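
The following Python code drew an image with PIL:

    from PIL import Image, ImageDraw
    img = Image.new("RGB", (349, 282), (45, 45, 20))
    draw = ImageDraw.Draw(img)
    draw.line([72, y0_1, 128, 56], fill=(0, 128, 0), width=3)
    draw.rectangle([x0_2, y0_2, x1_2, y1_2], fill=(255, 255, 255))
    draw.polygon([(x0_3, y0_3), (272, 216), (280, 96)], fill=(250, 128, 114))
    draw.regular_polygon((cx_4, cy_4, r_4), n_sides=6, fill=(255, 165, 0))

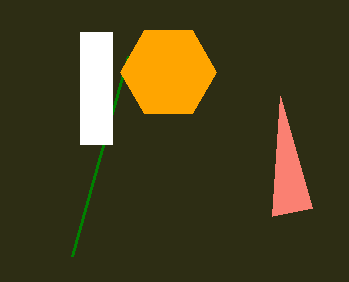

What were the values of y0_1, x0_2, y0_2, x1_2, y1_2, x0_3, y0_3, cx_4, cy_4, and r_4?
y0_1 = 256; x0_2 = 80; y0_2 = 32; x1_2 = 112; y1_2 = 144; x0_3 = 312; y0_3 = 208; cx_4 = 168; cy_4 = 72; r_4 = 48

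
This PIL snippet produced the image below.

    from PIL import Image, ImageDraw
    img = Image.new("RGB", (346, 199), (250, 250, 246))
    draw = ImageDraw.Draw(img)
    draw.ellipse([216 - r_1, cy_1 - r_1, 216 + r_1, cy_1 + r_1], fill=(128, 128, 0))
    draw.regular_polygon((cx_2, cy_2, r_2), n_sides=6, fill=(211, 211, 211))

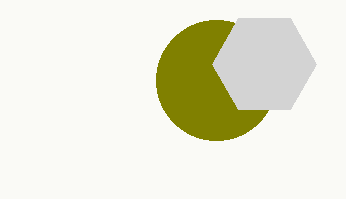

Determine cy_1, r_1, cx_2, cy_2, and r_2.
cy_1 = 80, r_1 = 60, cx_2 = 264, cy_2 = 64, r_2 = 52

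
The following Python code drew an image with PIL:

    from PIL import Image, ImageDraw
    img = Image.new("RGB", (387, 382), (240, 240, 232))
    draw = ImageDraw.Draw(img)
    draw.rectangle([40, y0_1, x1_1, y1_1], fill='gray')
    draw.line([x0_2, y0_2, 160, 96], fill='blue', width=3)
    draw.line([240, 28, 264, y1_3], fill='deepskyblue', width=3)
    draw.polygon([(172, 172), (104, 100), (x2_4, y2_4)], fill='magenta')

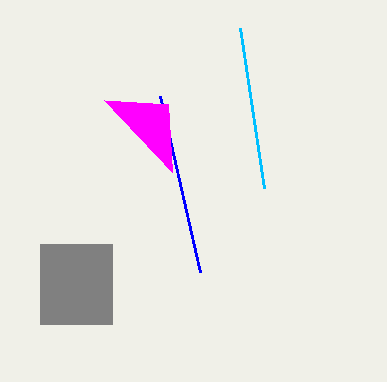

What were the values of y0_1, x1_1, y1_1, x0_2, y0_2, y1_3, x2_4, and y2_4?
y0_1 = 244
x1_1 = 112
y1_1 = 324
x0_2 = 200
y0_2 = 272
y1_3 = 188
x2_4 = 168
y2_4 = 104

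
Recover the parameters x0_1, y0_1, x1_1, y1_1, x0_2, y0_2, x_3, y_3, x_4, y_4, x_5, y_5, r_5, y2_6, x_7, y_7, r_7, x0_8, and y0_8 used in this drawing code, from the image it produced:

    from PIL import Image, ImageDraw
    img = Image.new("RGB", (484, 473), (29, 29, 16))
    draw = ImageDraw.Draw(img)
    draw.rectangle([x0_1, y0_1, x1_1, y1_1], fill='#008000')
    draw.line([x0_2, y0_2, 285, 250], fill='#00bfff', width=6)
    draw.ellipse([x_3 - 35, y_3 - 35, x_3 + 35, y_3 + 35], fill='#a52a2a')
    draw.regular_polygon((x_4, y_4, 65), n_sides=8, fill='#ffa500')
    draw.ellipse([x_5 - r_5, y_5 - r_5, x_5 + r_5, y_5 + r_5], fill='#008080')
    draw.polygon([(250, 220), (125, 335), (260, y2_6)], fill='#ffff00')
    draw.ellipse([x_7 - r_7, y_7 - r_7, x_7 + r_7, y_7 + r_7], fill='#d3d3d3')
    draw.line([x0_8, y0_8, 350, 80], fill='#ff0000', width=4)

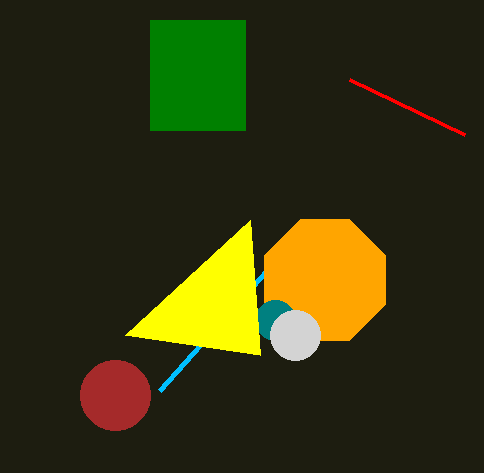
x0_1 = 150; y0_1 = 20; x1_1 = 245; y1_1 = 130; x0_2 = 160; y0_2 = 390; x_3 = 115; y_3 = 395; x_4 = 325; y_4 = 280; x_5 = 275; y_5 = 320; r_5 = 20; y2_6 = 355; x_7 = 295; y_7 = 335; r_7 = 25; x0_8 = 465; y0_8 = 135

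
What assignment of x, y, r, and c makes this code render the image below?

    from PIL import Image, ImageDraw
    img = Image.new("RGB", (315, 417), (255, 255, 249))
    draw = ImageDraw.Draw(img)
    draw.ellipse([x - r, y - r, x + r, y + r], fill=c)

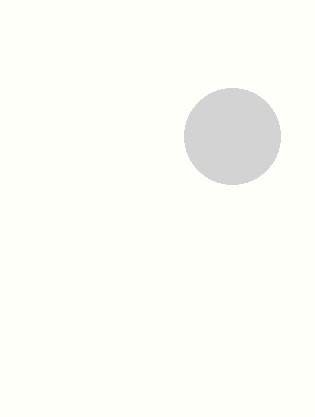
x = 232, y = 136, r = 48, c = 'lightgray'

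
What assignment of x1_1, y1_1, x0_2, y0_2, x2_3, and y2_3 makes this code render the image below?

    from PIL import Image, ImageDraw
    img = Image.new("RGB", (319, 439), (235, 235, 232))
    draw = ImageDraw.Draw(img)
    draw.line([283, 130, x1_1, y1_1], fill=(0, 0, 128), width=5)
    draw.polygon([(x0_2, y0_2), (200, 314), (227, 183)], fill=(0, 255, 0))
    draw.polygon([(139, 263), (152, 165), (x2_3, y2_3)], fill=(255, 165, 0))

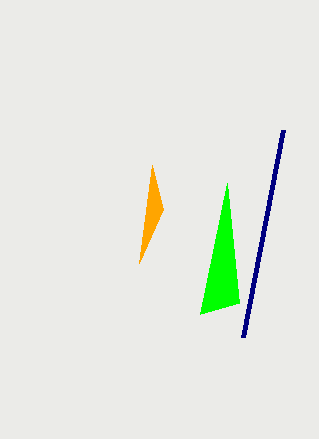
x1_1 = 243
y1_1 = 337
x0_2 = 239
y0_2 = 303
x2_3 = 163
y2_3 = 209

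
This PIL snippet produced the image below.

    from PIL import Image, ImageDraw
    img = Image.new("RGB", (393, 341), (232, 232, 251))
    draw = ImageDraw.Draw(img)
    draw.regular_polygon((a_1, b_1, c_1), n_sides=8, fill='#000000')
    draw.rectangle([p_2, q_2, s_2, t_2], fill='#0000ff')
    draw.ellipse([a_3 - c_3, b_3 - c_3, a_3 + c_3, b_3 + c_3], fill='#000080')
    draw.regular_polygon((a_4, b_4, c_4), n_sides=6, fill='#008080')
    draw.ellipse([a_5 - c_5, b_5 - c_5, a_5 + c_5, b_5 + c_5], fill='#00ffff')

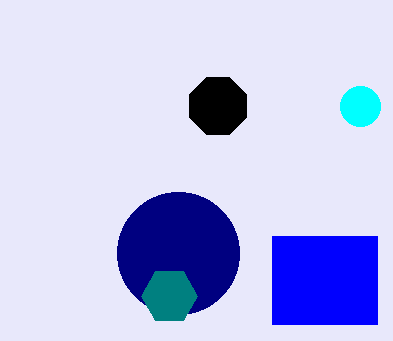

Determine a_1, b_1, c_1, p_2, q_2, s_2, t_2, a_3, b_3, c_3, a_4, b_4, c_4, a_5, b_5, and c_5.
a_1 = 218, b_1 = 106, c_1 = 31, p_2 = 272, q_2 = 236, s_2 = 377, t_2 = 324, a_3 = 178, b_3 = 253, c_3 = 61, a_4 = 169, b_4 = 296, c_4 = 28, a_5 = 360, b_5 = 106, c_5 = 20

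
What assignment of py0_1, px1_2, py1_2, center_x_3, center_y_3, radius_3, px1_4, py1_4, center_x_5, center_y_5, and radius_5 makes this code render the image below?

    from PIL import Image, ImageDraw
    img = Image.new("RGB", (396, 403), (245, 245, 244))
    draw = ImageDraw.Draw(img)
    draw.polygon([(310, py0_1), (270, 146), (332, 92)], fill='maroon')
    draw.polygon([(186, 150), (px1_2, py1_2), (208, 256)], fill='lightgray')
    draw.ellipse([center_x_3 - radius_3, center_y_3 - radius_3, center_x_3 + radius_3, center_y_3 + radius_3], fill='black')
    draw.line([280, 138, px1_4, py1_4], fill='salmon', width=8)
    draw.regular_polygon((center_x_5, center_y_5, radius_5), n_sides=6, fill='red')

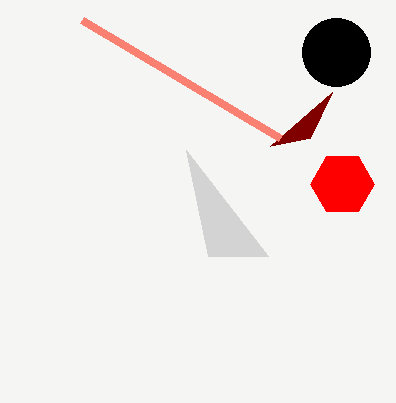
py0_1 = 138
px1_2 = 268
py1_2 = 256
center_x_3 = 336
center_y_3 = 52
radius_3 = 34
px1_4 = 82
py1_4 = 20
center_x_5 = 342
center_y_5 = 184
radius_5 = 32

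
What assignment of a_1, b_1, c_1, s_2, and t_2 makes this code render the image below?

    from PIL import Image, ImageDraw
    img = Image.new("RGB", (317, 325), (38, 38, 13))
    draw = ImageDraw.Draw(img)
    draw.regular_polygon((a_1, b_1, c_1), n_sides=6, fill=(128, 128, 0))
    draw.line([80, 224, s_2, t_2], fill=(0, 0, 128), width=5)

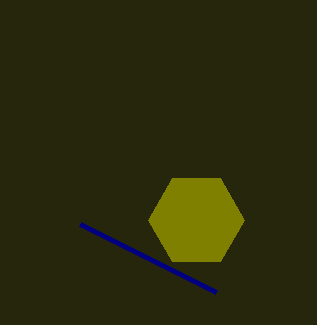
a_1 = 196
b_1 = 220
c_1 = 48
s_2 = 216
t_2 = 292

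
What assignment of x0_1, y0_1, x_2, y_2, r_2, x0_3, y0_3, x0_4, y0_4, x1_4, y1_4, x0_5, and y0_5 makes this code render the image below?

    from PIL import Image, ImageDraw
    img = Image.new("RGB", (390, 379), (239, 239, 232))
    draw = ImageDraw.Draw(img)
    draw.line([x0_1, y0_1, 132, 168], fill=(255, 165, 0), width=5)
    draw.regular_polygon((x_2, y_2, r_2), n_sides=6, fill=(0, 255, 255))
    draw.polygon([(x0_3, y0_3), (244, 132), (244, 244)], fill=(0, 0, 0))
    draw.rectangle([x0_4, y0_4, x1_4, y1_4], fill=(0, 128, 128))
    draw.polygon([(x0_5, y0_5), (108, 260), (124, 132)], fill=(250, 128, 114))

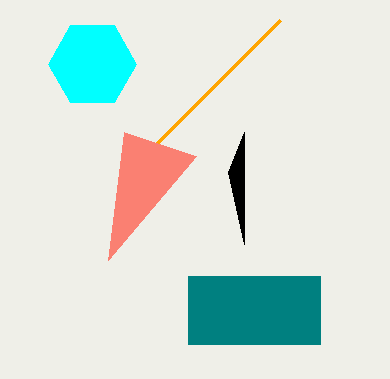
x0_1 = 280, y0_1 = 20, x_2 = 92, y_2 = 64, r_2 = 44, x0_3 = 228, y0_3 = 172, x0_4 = 188, y0_4 = 276, x1_4 = 320, y1_4 = 344, x0_5 = 196, y0_5 = 156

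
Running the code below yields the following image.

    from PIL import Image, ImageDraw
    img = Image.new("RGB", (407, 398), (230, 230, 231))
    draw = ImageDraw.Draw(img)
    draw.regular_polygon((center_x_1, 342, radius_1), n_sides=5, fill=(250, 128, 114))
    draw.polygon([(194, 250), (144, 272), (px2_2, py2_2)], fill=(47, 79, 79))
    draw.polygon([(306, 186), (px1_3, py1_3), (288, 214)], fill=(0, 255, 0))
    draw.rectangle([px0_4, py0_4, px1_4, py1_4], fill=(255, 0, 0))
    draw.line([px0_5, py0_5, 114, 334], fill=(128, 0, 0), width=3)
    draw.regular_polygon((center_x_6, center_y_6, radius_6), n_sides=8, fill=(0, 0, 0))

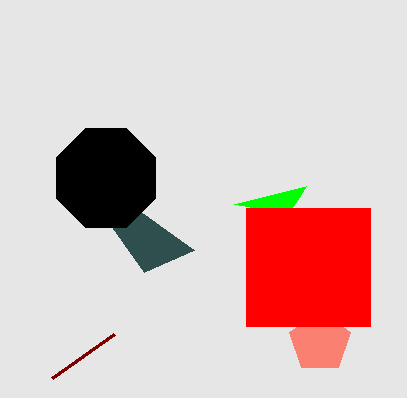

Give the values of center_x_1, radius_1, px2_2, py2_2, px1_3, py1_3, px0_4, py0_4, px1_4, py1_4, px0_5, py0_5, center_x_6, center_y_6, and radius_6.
center_x_1 = 320; radius_1 = 32; px2_2 = 60; py2_2 = 154; px1_3 = 234; py1_3 = 204; px0_4 = 246; py0_4 = 208; px1_4 = 370; py1_4 = 326; px0_5 = 52; py0_5 = 378; center_x_6 = 106; center_y_6 = 178; radius_6 = 54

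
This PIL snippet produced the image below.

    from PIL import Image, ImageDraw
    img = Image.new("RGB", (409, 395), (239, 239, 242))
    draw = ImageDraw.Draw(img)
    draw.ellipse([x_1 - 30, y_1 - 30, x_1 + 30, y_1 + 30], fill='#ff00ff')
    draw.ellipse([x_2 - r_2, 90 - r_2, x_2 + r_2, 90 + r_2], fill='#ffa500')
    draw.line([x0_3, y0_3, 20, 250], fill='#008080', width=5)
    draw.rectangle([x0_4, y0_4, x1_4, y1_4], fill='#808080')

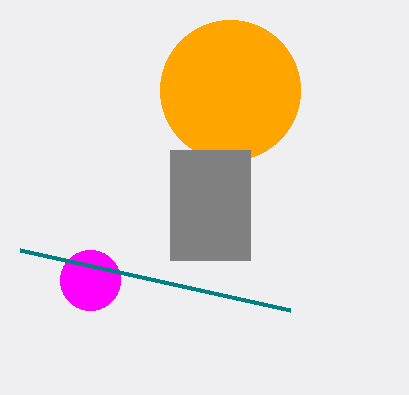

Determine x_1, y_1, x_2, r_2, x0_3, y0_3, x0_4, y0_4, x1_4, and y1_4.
x_1 = 90, y_1 = 280, x_2 = 230, r_2 = 70, x0_3 = 290, y0_3 = 310, x0_4 = 170, y0_4 = 150, x1_4 = 250, y1_4 = 260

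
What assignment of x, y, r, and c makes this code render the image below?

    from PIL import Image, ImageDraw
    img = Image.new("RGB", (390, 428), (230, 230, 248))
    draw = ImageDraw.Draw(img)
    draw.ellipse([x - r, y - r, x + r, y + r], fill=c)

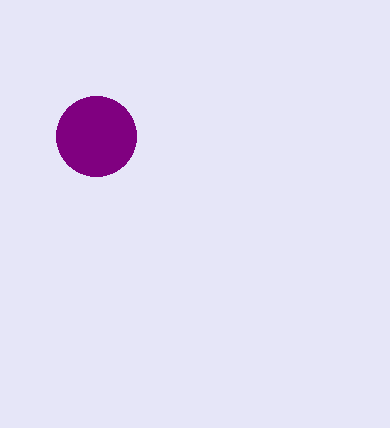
x = 96; y = 136; r = 40; c = 'purple'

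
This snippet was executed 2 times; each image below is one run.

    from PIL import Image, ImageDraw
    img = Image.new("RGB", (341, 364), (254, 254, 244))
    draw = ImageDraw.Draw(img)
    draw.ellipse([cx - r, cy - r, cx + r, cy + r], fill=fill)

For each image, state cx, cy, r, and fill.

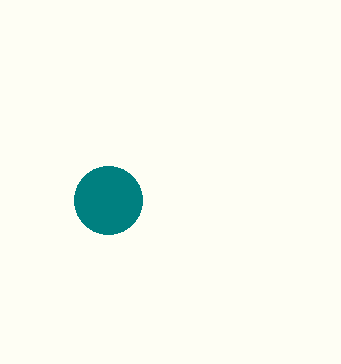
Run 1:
cx = 108, cy = 200, r = 34, fill = 'teal'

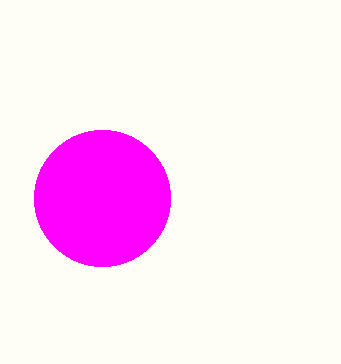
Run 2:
cx = 102
cy = 198
r = 68
fill = 'magenta'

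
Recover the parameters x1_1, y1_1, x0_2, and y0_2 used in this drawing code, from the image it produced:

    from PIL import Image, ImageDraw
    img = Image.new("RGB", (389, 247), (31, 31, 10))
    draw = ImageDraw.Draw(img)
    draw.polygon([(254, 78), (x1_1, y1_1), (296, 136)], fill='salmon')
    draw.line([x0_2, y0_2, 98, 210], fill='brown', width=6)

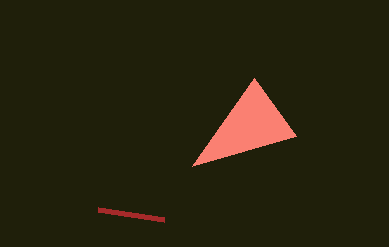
x1_1 = 192
y1_1 = 166
x0_2 = 164
y0_2 = 220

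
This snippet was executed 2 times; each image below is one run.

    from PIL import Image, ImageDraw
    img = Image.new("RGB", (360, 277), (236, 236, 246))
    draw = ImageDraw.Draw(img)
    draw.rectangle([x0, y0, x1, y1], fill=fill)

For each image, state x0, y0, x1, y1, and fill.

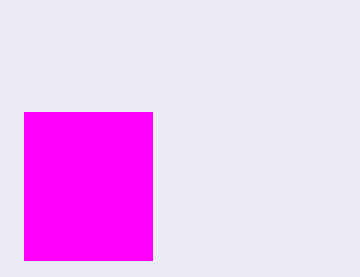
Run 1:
x0 = 24
y0 = 112
x1 = 152
y1 = 260
fill = 'magenta'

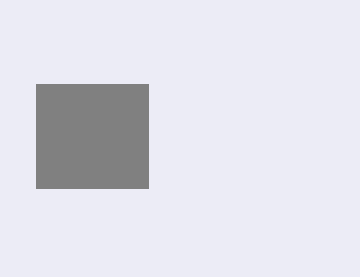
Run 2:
x0 = 36
y0 = 84
x1 = 148
y1 = 188
fill = 'gray'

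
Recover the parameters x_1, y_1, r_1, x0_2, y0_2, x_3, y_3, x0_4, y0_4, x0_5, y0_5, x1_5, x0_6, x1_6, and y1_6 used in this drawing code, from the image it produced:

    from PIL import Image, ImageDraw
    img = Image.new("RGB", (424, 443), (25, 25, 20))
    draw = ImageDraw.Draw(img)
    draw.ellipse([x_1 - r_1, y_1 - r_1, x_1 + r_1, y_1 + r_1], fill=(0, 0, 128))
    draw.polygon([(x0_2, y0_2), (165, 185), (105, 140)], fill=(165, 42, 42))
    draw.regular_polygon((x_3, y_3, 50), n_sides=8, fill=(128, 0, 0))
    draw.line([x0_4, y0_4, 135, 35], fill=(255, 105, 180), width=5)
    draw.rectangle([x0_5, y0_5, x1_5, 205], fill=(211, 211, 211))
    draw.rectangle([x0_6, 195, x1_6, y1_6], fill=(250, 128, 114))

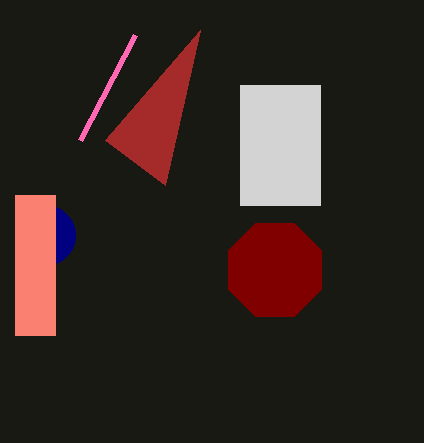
x_1 = 45, y_1 = 235, r_1 = 30, x0_2 = 200, y0_2 = 30, x_3 = 275, y_3 = 270, x0_4 = 80, y0_4 = 140, x0_5 = 240, y0_5 = 85, x1_5 = 320, x0_6 = 15, x1_6 = 55, y1_6 = 335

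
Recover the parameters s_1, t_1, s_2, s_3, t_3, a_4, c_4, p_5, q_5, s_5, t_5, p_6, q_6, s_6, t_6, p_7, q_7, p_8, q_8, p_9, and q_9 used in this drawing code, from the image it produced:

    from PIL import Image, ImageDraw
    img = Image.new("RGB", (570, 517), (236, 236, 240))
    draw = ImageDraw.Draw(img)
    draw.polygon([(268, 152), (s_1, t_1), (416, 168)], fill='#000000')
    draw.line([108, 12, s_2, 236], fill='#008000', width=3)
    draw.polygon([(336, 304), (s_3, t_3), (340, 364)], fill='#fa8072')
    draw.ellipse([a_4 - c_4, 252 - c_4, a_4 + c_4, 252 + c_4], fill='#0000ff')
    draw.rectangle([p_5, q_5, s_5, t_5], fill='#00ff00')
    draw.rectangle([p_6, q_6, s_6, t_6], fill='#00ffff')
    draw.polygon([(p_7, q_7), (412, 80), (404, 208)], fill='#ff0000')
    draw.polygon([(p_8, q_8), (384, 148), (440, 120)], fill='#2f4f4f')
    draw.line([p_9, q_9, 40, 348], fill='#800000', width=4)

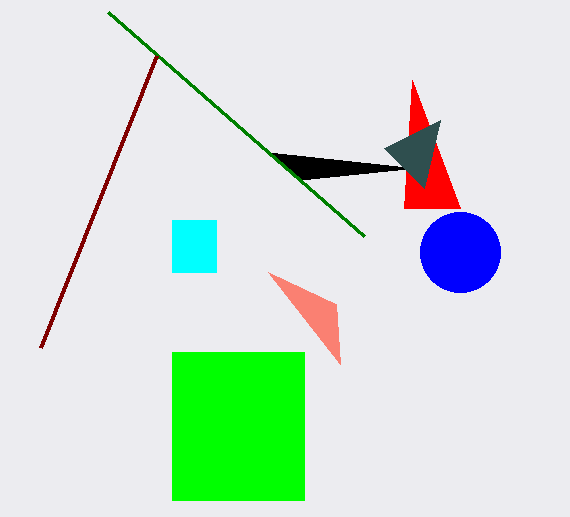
s_1 = 300
t_1 = 180
s_2 = 364
s_3 = 268
t_3 = 272
a_4 = 460
c_4 = 40
p_5 = 172
q_5 = 352
s_5 = 304
t_5 = 500
p_6 = 172
q_6 = 220
s_6 = 216
t_6 = 272
p_7 = 460
q_7 = 208
p_8 = 424
q_8 = 188
p_9 = 156
q_9 = 56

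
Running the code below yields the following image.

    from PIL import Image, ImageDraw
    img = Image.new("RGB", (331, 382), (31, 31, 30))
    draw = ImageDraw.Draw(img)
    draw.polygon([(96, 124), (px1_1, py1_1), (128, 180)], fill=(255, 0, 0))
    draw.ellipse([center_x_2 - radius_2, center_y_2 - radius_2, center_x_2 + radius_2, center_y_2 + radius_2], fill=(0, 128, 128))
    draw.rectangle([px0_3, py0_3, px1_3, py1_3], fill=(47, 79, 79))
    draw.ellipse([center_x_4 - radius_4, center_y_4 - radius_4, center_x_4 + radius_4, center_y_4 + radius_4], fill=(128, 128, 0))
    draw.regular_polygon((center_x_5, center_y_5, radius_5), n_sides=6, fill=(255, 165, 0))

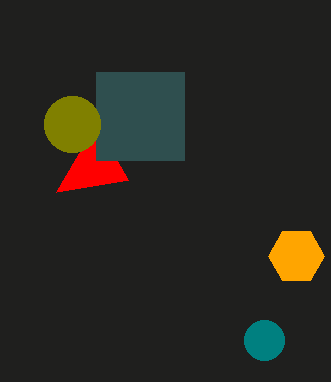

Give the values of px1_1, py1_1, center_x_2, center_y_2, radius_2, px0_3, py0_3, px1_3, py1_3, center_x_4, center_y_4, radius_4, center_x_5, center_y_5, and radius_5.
px1_1 = 56; py1_1 = 192; center_x_2 = 264; center_y_2 = 340; radius_2 = 20; px0_3 = 96; py0_3 = 72; px1_3 = 184; py1_3 = 160; center_x_4 = 72; center_y_4 = 124; radius_4 = 28; center_x_5 = 296; center_y_5 = 256; radius_5 = 28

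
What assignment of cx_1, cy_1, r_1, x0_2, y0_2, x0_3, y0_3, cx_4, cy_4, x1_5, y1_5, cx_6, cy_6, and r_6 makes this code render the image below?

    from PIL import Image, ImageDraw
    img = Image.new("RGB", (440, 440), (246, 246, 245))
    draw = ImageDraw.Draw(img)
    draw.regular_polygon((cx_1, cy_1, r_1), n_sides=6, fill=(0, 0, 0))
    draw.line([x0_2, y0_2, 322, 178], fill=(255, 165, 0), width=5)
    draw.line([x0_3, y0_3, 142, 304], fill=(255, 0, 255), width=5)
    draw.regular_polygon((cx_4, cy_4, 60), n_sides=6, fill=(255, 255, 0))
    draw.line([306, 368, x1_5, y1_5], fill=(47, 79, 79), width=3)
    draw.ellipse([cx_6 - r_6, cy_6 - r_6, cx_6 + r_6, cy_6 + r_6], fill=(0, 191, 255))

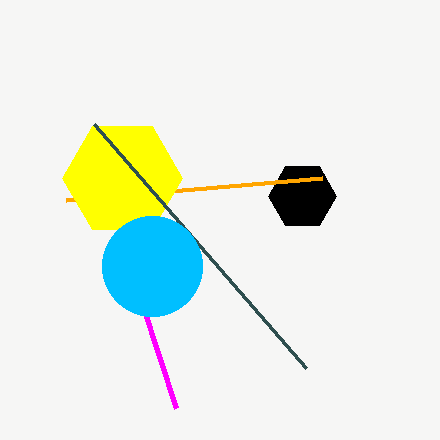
cx_1 = 302; cy_1 = 196; r_1 = 34; x0_2 = 66; y0_2 = 200; x0_3 = 176; y0_3 = 408; cx_4 = 122; cy_4 = 178; x1_5 = 94; y1_5 = 124; cx_6 = 152; cy_6 = 266; r_6 = 50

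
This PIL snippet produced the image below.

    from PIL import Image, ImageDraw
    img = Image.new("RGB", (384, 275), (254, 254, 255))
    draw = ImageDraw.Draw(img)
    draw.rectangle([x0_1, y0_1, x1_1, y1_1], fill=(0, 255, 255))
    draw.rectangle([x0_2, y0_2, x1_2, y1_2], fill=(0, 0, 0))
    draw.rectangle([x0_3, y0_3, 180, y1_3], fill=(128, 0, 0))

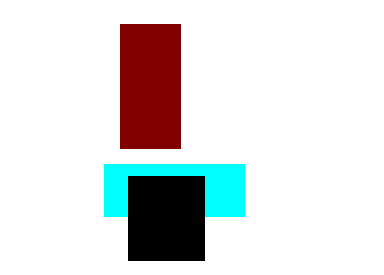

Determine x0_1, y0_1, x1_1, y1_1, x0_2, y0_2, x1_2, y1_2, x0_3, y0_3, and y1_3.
x0_1 = 104
y0_1 = 164
x1_1 = 244
y1_1 = 216
x0_2 = 128
y0_2 = 176
x1_2 = 204
y1_2 = 260
x0_3 = 120
y0_3 = 24
y1_3 = 148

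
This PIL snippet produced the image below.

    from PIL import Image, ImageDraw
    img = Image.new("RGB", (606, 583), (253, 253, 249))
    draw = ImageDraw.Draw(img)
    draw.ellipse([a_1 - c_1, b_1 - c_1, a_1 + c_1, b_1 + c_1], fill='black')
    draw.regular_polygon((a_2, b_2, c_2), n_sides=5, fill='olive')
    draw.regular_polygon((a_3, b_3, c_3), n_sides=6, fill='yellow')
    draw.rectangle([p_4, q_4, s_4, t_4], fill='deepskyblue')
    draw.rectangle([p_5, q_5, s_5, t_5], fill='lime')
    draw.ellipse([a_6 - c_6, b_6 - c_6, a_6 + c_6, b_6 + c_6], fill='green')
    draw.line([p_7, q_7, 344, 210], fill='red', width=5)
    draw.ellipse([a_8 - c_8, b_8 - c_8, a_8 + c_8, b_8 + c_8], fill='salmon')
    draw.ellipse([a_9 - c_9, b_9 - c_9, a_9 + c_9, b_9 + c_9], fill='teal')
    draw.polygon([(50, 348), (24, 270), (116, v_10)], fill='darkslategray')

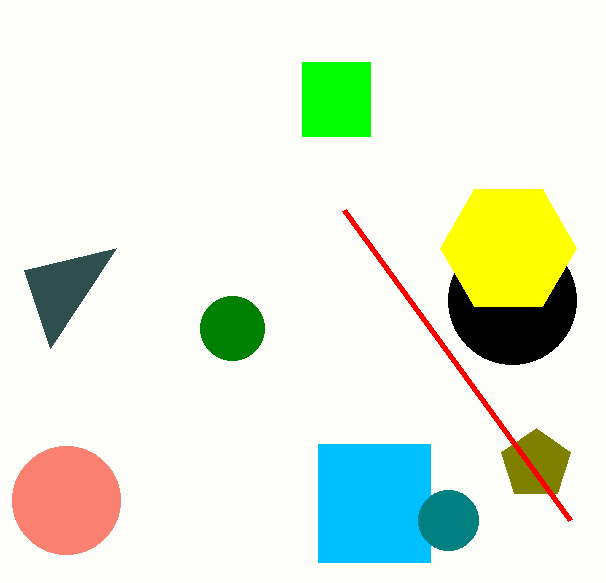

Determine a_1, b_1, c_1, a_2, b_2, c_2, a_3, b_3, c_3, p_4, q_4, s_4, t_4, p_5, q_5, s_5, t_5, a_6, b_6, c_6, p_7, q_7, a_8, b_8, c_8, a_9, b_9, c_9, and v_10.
a_1 = 512
b_1 = 300
c_1 = 64
a_2 = 536
b_2 = 464
c_2 = 36
a_3 = 508
b_3 = 248
c_3 = 68
p_4 = 318
q_4 = 444
s_4 = 430
t_4 = 562
p_5 = 302
q_5 = 62
s_5 = 370
t_5 = 136
a_6 = 232
b_6 = 328
c_6 = 32
p_7 = 570
q_7 = 520
a_8 = 66
b_8 = 500
c_8 = 54
a_9 = 448
b_9 = 520
c_9 = 30
v_10 = 248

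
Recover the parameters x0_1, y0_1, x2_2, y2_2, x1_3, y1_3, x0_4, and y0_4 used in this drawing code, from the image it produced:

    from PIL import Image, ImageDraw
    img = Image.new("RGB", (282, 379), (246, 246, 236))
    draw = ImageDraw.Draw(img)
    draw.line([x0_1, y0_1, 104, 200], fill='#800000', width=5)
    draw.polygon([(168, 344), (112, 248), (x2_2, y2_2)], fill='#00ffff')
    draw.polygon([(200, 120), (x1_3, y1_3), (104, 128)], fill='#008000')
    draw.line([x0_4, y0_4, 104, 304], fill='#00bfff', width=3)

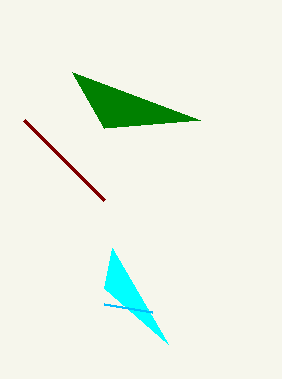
x0_1 = 24
y0_1 = 120
x2_2 = 104
y2_2 = 288
x1_3 = 72
y1_3 = 72
x0_4 = 152
y0_4 = 312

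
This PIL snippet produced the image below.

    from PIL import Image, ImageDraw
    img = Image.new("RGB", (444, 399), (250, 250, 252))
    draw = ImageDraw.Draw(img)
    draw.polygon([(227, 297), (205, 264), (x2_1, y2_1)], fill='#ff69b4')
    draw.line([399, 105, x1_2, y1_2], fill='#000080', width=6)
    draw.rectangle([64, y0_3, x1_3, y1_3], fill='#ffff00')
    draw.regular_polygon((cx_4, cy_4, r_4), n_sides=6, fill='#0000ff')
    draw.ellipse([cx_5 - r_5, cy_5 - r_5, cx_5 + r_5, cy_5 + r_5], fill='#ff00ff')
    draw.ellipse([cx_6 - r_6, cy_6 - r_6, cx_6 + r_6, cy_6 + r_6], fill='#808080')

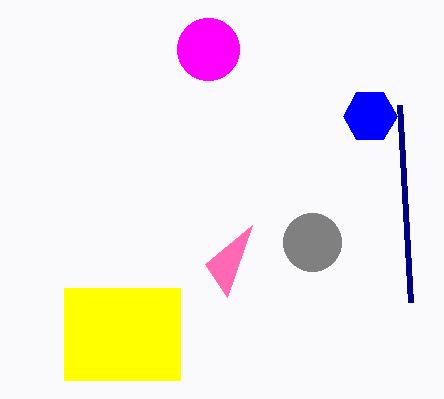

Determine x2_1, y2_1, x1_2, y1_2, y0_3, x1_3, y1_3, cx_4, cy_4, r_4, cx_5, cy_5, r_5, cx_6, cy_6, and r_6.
x2_1 = 252; y2_1 = 225; x1_2 = 410; y1_2 = 302; y0_3 = 288; x1_3 = 180; y1_3 = 380; cx_4 = 370; cy_4 = 116; r_4 = 27; cx_5 = 208; cy_5 = 49; r_5 = 31; cx_6 = 312; cy_6 = 242; r_6 = 29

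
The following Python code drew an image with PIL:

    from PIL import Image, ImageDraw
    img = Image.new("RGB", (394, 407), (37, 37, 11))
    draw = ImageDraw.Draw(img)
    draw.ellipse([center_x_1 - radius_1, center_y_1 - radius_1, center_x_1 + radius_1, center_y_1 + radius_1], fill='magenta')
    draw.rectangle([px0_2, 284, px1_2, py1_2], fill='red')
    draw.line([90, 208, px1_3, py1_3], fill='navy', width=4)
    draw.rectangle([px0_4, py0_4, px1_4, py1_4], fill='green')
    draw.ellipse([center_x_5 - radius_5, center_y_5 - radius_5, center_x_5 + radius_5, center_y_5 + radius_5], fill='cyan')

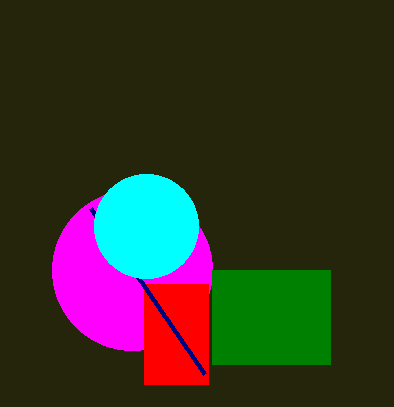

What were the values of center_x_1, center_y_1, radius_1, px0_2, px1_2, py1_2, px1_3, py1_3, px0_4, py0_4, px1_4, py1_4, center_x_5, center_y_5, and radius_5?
center_x_1 = 132
center_y_1 = 270
radius_1 = 80
px0_2 = 144
px1_2 = 208
py1_2 = 384
px1_3 = 204
py1_3 = 374
px0_4 = 212
py0_4 = 270
px1_4 = 330
py1_4 = 364
center_x_5 = 146
center_y_5 = 226
radius_5 = 52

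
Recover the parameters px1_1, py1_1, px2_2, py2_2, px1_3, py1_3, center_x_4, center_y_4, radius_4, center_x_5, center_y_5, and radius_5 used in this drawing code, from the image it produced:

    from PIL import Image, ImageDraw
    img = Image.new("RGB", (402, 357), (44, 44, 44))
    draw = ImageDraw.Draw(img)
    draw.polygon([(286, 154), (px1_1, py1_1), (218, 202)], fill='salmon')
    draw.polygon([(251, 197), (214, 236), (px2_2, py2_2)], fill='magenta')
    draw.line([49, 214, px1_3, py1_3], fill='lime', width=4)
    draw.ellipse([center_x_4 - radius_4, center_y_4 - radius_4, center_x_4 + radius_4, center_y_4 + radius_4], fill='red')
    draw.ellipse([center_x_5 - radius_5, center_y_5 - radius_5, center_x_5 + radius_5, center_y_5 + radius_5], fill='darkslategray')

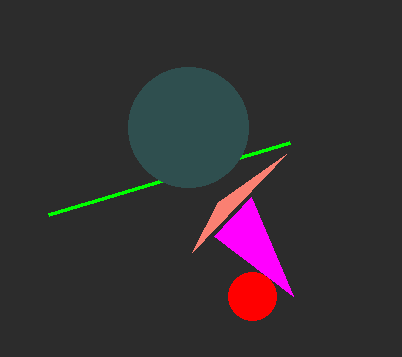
px1_1 = 192; py1_1 = 252; px2_2 = 293; py2_2 = 296; px1_3 = 290; py1_3 = 142; center_x_4 = 252; center_y_4 = 296; radius_4 = 24; center_x_5 = 188; center_y_5 = 127; radius_5 = 60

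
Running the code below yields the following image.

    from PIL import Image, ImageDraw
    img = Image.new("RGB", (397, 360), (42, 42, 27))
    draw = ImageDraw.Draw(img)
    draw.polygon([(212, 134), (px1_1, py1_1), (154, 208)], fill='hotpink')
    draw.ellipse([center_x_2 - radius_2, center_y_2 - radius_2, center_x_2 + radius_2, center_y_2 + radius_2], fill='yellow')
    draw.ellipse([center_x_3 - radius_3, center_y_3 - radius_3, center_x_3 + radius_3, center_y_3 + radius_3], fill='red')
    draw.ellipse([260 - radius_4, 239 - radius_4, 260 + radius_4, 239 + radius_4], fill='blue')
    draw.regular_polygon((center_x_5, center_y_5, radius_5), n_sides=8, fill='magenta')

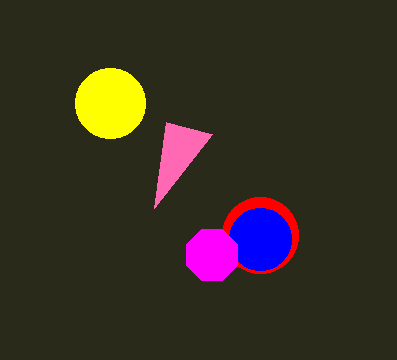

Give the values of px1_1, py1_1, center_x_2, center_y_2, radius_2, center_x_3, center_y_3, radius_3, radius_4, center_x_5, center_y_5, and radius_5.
px1_1 = 166, py1_1 = 122, center_x_2 = 110, center_y_2 = 103, radius_2 = 35, center_x_3 = 260, center_y_3 = 235, radius_3 = 38, radius_4 = 31, center_x_5 = 212, center_y_5 = 255, radius_5 = 28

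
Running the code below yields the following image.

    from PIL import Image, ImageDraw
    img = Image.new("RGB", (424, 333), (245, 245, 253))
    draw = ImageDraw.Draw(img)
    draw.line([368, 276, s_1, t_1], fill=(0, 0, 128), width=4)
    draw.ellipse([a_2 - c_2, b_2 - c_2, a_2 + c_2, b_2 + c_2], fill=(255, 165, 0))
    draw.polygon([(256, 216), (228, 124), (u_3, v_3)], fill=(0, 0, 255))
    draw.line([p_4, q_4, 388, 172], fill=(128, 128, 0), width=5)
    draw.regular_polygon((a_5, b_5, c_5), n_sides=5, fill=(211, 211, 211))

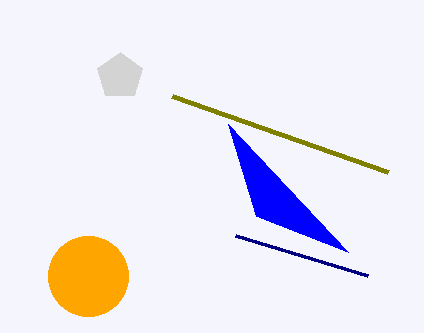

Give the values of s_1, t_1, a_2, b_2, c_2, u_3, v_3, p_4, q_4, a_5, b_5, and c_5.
s_1 = 236
t_1 = 236
a_2 = 88
b_2 = 276
c_2 = 40
u_3 = 348
v_3 = 252
p_4 = 172
q_4 = 96
a_5 = 120
b_5 = 76
c_5 = 24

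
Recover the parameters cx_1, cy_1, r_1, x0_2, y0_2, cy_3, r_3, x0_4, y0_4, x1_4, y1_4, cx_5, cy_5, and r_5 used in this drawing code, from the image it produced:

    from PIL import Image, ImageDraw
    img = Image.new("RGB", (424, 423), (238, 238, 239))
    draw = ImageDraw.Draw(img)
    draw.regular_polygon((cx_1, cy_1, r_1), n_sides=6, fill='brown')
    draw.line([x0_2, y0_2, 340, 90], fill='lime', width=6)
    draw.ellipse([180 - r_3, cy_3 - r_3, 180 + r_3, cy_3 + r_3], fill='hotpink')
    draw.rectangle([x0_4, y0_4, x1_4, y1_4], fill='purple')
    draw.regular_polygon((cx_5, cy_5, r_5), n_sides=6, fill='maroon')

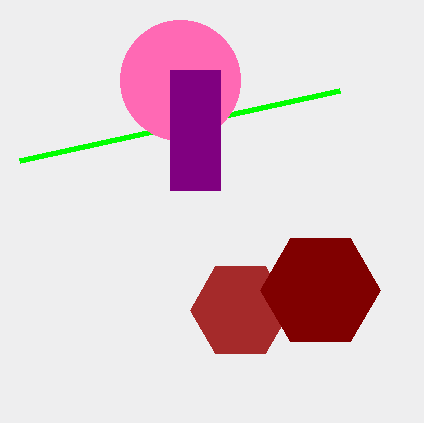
cx_1 = 240, cy_1 = 310, r_1 = 50, x0_2 = 20, y0_2 = 160, cy_3 = 80, r_3 = 60, x0_4 = 170, y0_4 = 70, x1_4 = 220, y1_4 = 190, cx_5 = 320, cy_5 = 290, r_5 = 60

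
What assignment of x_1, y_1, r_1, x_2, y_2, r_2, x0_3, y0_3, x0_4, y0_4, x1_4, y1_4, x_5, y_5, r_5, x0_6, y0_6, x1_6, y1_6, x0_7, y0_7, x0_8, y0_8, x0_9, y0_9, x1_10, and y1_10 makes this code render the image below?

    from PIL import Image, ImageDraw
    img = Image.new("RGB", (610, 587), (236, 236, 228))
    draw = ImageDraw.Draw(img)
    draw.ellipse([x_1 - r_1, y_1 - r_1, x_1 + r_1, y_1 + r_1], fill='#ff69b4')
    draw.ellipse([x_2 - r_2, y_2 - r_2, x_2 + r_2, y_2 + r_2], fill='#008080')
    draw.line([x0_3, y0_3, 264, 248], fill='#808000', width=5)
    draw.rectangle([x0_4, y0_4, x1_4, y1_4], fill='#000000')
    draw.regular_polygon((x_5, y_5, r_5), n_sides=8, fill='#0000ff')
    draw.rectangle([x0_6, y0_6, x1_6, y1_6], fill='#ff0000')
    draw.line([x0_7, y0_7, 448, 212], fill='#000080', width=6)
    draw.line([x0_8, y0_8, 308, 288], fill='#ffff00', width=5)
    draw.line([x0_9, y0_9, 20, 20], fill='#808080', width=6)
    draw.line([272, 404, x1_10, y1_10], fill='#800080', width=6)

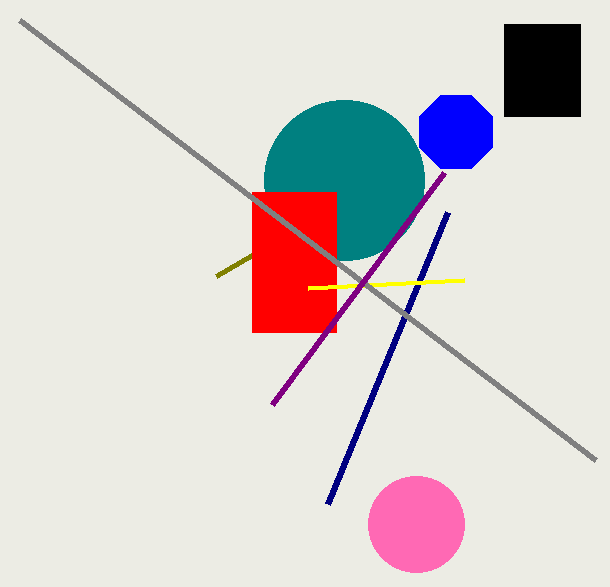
x_1 = 416; y_1 = 524; r_1 = 48; x_2 = 344; y_2 = 180; r_2 = 80; x0_3 = 216; y0_3 = 276; x0_4 = 504; y0_4 = 24; x1_4 = 580; y1_4 = 116; x_5 = 456; y_5 = 132; r_5 = 40; x0_6 = 252; y0_6 = 192; x1_6 = 336; y1_6 = 332; x0_7 = 328; y0_7 = 504; x0_8 = 464; y0_8 = 280; x0_9 = 596; y0_9 = 460; x1_10 = 444; y1_10 = 172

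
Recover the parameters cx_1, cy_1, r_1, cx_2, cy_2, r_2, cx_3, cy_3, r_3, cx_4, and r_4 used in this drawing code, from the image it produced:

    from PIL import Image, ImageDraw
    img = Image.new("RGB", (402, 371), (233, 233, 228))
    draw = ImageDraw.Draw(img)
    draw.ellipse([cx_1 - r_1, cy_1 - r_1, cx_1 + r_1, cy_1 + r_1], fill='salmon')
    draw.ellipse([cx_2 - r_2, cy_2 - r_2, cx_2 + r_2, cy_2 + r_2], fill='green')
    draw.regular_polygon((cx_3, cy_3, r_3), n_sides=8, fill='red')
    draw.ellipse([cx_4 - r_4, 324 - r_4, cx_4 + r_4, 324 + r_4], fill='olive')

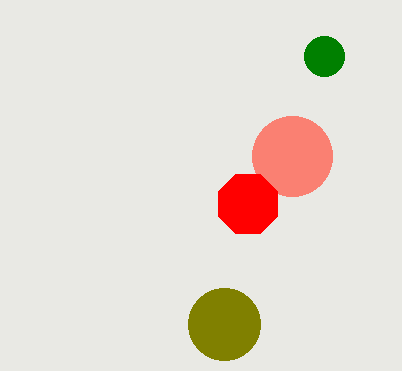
cx_1 = 292
cy_1 = 156
r_1 = 40
cx_2 = 324
cy_2 = 56
r_2 = 20
cx_3 = 248
cy_3 = 204
r_3 = 32
cx_4 = 224
r_4 = 36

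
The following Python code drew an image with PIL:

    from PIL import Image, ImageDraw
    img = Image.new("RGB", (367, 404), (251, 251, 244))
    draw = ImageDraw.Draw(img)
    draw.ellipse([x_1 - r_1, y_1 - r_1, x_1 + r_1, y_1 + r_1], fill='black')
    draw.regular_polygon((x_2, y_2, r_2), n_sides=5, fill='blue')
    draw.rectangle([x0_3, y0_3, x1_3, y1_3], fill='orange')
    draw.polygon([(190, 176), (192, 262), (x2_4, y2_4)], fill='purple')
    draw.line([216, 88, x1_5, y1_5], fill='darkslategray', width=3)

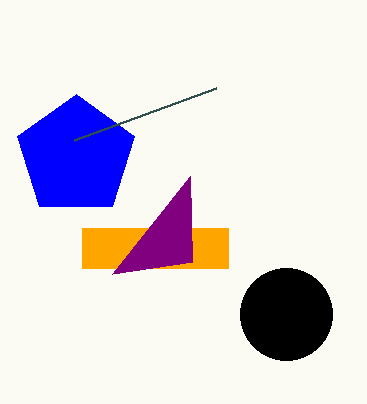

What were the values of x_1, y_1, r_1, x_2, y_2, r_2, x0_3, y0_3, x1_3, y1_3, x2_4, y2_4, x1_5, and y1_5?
x_1 = 286; y_1 = 314; r_1 = 46; x_2 = 76; y_2 = 156; r_2 = 62; x0_3 = 82; y0_3 = 228; x1_3 = 228; y1_3 = 268; x2_4 = 112; y2_4 = 274; x1_5 = 74; y1_5 = 140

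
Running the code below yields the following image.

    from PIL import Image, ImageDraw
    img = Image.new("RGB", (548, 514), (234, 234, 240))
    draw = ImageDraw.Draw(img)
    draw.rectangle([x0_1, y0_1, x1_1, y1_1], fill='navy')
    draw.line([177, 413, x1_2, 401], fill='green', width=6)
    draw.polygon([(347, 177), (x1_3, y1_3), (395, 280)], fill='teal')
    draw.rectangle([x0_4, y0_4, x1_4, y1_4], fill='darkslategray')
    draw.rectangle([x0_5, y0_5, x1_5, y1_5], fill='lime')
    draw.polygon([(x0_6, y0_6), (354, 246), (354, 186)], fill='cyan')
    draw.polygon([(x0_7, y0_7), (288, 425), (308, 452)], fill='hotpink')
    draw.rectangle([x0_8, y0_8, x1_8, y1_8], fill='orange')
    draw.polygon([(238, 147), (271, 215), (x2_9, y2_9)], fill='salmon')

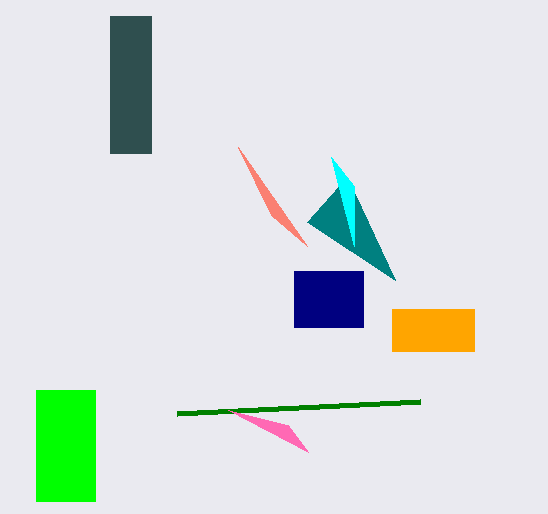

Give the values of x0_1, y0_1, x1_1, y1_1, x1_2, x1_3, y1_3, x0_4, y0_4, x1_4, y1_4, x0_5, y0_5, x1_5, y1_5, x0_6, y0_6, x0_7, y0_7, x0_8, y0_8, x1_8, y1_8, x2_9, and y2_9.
x0_1 = 294; y0_1 = 271; x1_1 = 363; y1_1 = 327; x1_2 = 420; x1_3 = 307; y1_3 = 222; x0_4 = 110; y0_4 = 16; x1_4 = 151; y1_4 = 153; x0_5 = 36; y0_5 = 390; x1_5 = 95; y1_5 = 501; x0_6 = 331; y0_6 = 157; x0_7 = 228; y0_7 = 410; x0_8 = 392; y0_8 = 309; x1_8 = 474; y1_8 = 351; x2_9 = 307; y2_9 = 246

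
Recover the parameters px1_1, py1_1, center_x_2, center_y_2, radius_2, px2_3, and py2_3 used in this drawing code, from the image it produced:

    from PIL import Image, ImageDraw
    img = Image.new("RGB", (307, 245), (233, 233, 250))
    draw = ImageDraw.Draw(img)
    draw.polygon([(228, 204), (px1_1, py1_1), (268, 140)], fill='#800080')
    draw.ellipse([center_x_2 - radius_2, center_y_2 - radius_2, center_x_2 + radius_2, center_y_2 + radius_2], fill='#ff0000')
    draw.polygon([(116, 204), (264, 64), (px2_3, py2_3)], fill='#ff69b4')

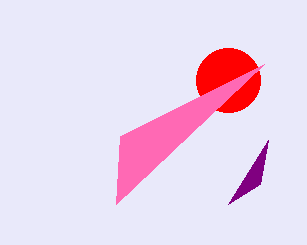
px1_1 = 260
py1_1 = 184
center_x_2 = 228
center_y_2 = 80
radius_2 = 32
px2_3 = 120
py2_3 = 136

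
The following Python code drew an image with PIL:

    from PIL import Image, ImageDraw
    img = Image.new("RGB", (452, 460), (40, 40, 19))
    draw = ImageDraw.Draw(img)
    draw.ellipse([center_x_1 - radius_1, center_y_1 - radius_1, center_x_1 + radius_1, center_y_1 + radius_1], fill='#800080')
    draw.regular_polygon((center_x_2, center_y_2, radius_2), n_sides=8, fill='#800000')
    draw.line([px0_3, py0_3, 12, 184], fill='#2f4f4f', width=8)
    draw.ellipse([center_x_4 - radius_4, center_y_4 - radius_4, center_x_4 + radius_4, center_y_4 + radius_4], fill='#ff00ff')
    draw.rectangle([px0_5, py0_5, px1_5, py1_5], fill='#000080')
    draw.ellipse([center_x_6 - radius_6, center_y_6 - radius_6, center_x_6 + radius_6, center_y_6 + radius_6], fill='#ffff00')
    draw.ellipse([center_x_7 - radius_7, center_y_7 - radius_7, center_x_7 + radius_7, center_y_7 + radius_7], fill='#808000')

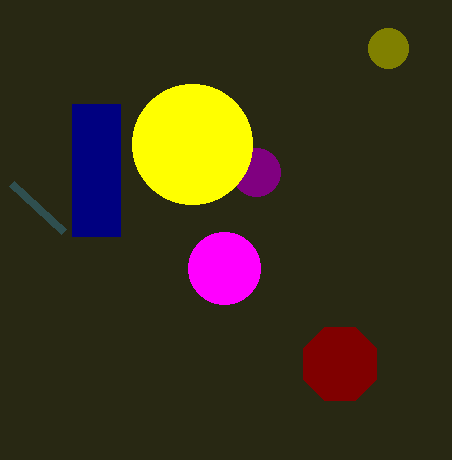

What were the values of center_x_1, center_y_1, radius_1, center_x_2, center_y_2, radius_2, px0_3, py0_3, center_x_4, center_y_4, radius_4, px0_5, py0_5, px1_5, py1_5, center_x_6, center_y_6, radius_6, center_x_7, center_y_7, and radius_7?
center_x_1 = 256, center_y_1 = 172, radius_1 = 24, center_x_2 = 340, center_y_2 = 364, radius_2 = 40, px0_3 = 64, py0_3 = 232, center_x_4 = 224, center_y_4 = 268, radius_4 = 36, px0_5 = 72, py0_5 = 104, px1_5 = 120, py1_5 = 236, center_x_6 = 192, center_y_6 = 144, radius_6 = 60, center_x_7 = 388, center_y_7 = 48, radius_7 = 20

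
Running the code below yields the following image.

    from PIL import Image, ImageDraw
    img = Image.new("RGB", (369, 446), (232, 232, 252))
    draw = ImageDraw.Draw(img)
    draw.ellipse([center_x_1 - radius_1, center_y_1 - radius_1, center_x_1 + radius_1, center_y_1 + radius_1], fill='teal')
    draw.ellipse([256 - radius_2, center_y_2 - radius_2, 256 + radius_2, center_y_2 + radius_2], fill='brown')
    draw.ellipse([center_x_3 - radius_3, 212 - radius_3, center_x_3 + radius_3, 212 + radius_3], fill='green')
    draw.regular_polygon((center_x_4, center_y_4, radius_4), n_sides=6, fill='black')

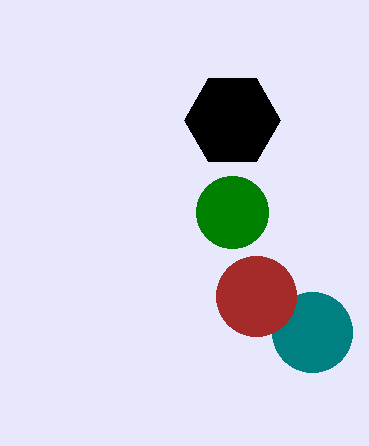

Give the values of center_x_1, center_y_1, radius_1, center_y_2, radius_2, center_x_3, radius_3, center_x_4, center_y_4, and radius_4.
center_x_1 = 312, center_y_1 = 332, radius_1 = 40, center_y_2 = 296, radius_2 = 40, center_x_3 = 232, radius_3 = 36, center_x_4 = 232, center_y_4 = 120, radius_4 = 48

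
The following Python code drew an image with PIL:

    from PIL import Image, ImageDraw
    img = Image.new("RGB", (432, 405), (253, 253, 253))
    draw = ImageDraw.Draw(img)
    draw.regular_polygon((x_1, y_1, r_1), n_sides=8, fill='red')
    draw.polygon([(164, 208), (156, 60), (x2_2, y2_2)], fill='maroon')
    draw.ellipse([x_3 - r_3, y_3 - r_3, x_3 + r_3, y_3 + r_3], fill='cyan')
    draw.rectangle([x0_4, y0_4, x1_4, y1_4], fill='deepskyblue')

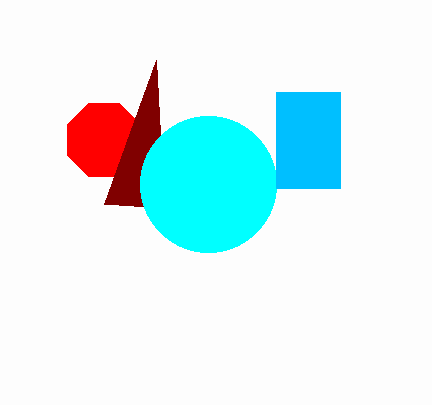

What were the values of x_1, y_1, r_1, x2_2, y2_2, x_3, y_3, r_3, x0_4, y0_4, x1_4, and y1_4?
x_1 = 104
y_1 = 140
r_1 = 40
x2_2 = 104
y2_2 = 204
x_3 = 208
y_3 = 184
r_3 = 68
x0_4 = 276
y0_4 = 92
x1_4 = 340
y1_4 = 188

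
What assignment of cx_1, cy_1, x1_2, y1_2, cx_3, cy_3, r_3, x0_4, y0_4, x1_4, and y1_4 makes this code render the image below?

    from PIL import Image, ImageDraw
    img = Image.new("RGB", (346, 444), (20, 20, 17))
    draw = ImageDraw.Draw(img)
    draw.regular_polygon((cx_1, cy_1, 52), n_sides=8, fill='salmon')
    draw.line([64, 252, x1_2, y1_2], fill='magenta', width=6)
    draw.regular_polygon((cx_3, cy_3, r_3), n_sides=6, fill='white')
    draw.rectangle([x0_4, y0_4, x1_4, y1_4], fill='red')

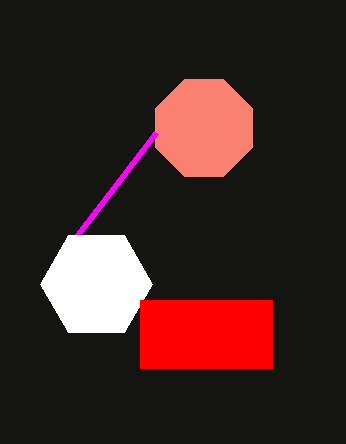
cx_1 = 204, cy_1 = 128, x1_2 = 156, y1_2 = 132, cx_3 = 96, cy_3 = 284, r_3 = 56, x0_4 = 140, y0_4 = 300, x1_4 = 272, y1_4 = 368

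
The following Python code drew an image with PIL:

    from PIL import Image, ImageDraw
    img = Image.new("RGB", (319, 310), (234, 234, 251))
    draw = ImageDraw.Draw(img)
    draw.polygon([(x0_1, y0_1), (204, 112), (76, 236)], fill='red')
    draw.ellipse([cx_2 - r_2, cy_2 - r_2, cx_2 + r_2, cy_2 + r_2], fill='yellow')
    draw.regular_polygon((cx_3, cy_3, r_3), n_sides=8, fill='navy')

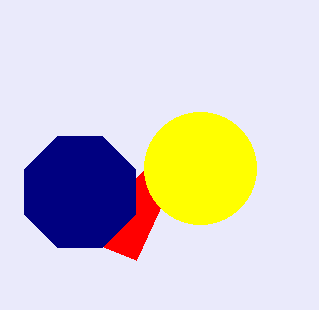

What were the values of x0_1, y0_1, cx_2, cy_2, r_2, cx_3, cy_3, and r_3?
x0_1 = 136
y0_1 = 260
cx_2 = 200
cy_2 = 168
r_2 = 56
cx_3 = 80
cy_3 = 192
r_3 = 60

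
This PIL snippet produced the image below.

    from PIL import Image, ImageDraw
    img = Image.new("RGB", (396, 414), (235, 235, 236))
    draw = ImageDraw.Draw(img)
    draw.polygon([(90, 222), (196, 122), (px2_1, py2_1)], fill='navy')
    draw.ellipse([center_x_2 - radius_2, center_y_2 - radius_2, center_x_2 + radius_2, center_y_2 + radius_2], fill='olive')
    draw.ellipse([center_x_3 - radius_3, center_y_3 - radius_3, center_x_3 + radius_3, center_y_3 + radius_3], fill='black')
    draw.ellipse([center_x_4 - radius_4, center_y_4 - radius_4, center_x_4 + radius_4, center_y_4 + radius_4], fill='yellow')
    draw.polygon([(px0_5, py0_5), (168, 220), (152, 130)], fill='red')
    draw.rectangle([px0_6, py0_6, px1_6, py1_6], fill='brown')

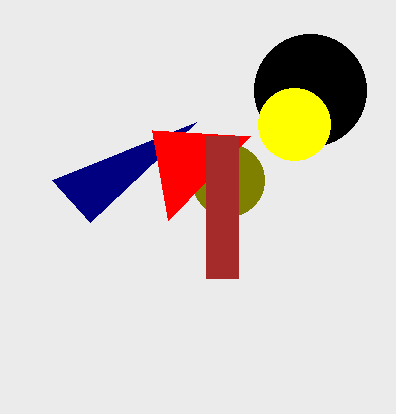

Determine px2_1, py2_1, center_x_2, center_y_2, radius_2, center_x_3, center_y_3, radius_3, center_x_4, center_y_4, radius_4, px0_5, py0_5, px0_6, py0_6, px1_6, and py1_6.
px2_1 = 52
py2_1 = 180
center_x_2 = 228
center_y_2 = 180
radius_2 = 36
center_x_3 = 310
center_y_3 = 90
radius_3 = 56
center_x_4 = 294
center_y_4 = 124
radius_4 = 36
px0_5 = 250
py0_5 = 136
px0_6 = 206
py0_6 = 136
px1_6 = 238
py1_6 = 278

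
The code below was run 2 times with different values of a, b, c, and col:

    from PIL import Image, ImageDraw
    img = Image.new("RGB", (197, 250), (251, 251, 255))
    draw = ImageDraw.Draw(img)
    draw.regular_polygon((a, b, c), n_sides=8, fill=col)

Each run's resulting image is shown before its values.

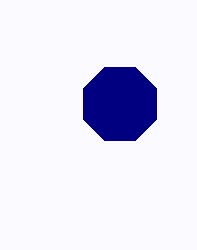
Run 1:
a = 120; b = 104; c = 40; col = 'navy'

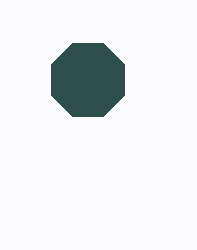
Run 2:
a = 88
b = 80
c = 40
col = 'darkslategray'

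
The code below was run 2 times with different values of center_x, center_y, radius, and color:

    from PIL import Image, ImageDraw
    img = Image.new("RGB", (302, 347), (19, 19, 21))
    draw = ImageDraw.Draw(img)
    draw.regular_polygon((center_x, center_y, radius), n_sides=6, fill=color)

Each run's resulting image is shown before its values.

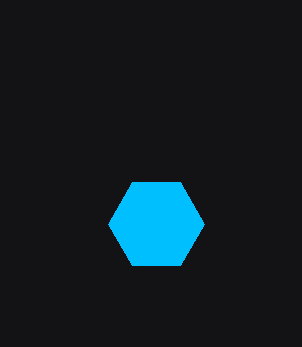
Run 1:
center_x = 156; center_y = 224; radius = 48; color = 'deepskyblue'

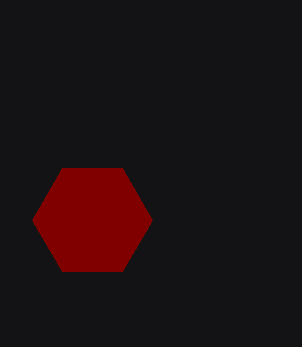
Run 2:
center_x = 92, center_y = 220, radius = 60, color = 'maroon'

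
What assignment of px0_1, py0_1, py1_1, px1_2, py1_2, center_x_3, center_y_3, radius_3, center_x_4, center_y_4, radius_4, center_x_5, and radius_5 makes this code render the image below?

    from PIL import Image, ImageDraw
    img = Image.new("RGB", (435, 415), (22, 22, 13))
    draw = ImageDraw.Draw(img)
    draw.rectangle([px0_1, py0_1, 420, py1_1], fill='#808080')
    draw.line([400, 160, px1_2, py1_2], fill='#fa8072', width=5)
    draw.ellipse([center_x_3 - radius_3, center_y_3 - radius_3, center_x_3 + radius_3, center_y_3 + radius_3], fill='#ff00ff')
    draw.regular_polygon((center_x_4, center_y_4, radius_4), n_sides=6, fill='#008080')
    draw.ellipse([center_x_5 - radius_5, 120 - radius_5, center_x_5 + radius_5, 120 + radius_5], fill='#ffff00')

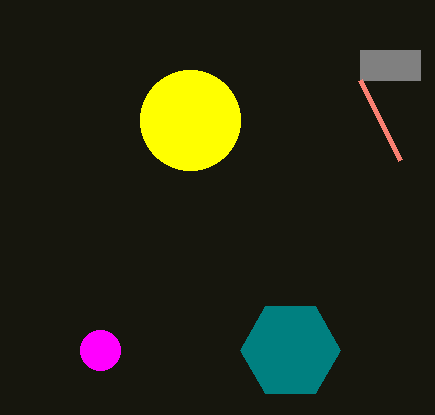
px0_1 = 360
py0_1 = 50
py1_1 = 80
px1_2 = 360
py1_2 = 80
center_x_3 = 100
center_y_3 = 350
radius_3 = 20
center_x_4 = 290
center_y_4 = 350
radius_4 = 50
center_x_5 = 190
radius_5 = 50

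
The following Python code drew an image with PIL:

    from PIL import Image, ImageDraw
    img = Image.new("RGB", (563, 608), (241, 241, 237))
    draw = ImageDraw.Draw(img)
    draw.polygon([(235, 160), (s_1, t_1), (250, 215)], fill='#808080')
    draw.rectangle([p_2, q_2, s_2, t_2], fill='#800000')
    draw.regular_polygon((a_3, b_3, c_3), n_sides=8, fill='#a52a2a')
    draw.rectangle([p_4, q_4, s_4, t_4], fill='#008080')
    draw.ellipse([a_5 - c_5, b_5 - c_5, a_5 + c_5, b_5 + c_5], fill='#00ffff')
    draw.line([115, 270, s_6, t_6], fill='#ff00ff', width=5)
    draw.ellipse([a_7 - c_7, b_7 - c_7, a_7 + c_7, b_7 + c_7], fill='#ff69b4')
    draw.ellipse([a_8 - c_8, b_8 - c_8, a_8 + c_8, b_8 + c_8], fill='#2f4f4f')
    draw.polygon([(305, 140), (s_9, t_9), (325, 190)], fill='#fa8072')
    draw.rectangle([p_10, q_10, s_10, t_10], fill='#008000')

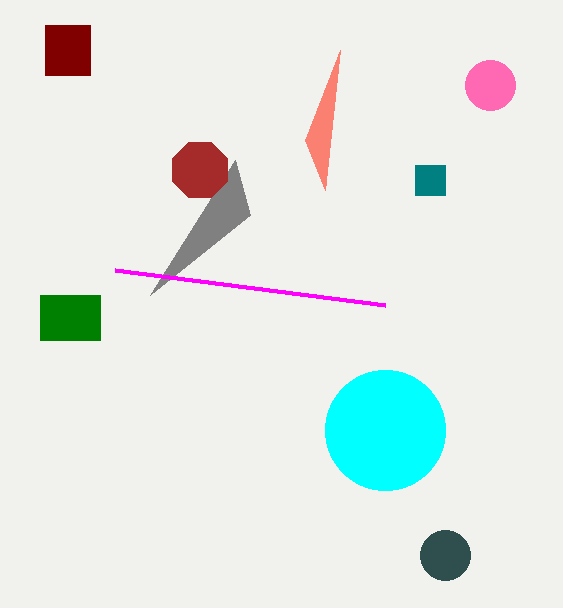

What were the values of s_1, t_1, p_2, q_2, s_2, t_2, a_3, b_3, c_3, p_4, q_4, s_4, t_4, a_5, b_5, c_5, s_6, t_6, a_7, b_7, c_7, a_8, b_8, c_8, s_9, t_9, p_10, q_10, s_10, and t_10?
s_1 = 150; t_1 = 295; p_2 = 45; q_2 = 25; s_2 = 90; t_2 = 75; a_3 = 200; b_3 = 170; c_3 = 30; p_4 = 415; q_4 = 165; s_4 = 445; t_4 = 195; a_5 = 385; b_5 = 430; c_5 = 60; s_6 = 385; t_6 = 305; a_7 = 490; b_7 = 85; c_7 = 25; a_8 = 445; b_8 = 555; c_8 = 25; s_9 = 340; t_9 = 50; p_10 = 40; q_10 = 295; s_10 = 100; t_10 = 340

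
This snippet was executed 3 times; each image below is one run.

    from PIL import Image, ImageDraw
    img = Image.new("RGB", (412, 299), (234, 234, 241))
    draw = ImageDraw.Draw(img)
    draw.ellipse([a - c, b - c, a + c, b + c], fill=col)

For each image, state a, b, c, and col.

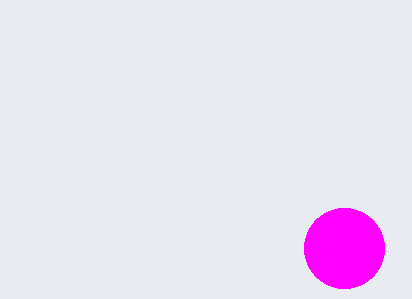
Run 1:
a = 344, b = 248, c = 40, col = 'magenta'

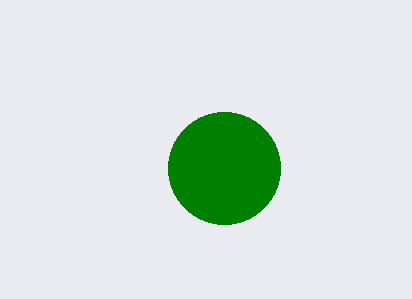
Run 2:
a = 224
b = 168
c = 56
col = 'green'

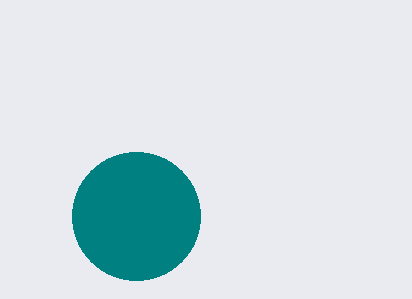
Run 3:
a = 136, b = 216, c = 64, col = 'teal'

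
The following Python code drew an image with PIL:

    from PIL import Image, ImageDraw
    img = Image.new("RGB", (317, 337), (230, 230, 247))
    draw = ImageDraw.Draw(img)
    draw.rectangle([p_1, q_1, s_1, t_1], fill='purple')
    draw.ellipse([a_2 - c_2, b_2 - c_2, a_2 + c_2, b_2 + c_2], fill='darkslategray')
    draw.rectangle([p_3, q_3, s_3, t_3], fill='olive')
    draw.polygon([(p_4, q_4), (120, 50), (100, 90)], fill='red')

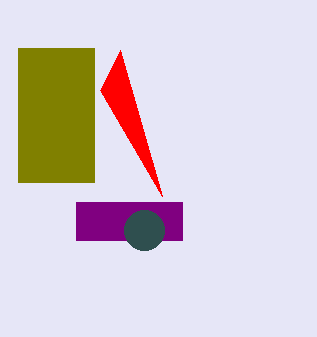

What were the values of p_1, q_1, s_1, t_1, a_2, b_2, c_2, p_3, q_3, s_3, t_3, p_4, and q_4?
p_1 = 76
q_1 = 202
s_1 = 182
t_1 = 240
a_2 = 144
b_2 = 230
c_2 = 20
p_3 = 18
q_3 = 48
s_3 = 94
t_3 = 182
p_4 = 162
q_4 = 196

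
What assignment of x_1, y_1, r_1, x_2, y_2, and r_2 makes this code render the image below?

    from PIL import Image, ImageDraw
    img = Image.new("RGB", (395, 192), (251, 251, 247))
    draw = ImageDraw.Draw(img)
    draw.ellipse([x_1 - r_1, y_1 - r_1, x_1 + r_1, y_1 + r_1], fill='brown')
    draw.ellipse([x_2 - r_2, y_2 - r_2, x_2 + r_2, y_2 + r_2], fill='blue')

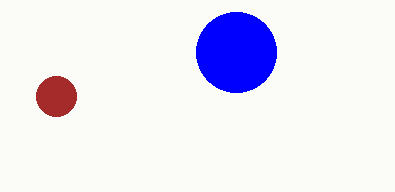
x_1 = 56; y_1 = 96; r_1 = 20; x_2 = 236; y_2 = 52; r_2 = 40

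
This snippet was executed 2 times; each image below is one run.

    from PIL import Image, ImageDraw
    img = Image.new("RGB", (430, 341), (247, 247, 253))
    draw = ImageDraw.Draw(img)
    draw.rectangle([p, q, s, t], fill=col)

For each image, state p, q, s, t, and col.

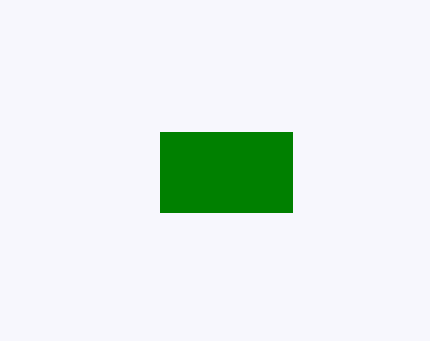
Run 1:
p = 160; q = 132; s = 292; t = 212; col = 'green'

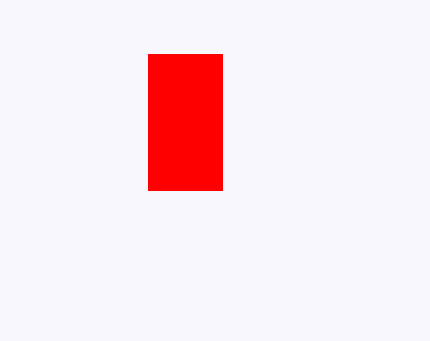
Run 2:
p = 148
q = 54
s = 222
t = 190
col = 'red'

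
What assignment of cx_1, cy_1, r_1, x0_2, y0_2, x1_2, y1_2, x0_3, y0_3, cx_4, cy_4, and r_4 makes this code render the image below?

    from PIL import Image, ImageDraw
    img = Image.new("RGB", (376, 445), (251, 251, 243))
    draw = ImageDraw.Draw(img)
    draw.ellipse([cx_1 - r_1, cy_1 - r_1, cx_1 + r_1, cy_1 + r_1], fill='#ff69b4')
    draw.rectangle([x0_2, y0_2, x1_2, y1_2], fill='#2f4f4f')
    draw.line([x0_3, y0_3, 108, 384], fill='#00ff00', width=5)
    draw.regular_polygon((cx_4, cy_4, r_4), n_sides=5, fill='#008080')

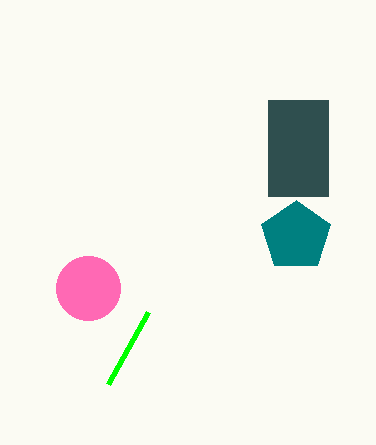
cx_1 = 88
cy_1 = 288
r_1 = 32
x0_2 = 268
y0_2 = 100
x1_2 = 328
y1_2 = 196
x0_3 = 148
y0_3 = 312
cx_4 = 296
cy_4 = 236
r_4 = 36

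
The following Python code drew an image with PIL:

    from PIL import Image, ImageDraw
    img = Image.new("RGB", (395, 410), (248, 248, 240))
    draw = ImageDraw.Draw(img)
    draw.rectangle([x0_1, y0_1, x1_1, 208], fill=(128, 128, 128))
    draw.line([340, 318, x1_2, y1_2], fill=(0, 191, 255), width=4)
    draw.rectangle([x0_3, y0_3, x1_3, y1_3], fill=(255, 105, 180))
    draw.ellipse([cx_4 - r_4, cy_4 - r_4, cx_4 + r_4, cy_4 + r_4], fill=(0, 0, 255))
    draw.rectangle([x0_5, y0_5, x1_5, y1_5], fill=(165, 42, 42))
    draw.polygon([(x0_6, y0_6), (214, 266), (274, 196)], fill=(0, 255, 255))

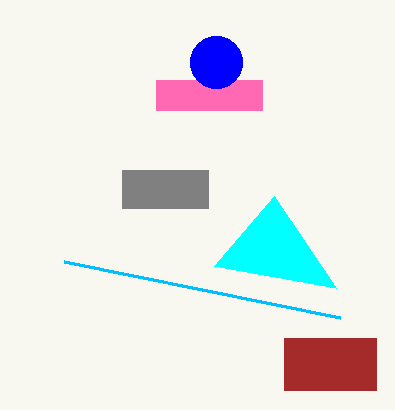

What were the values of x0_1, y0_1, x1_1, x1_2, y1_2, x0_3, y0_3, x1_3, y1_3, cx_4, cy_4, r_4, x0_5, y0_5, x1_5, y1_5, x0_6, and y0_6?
x0_1 = 122; y0_1 = 170; x1_1 = 208; x1_2 = 64; y1_2 = 262; x0_3 = 156; y0_3 = 80; x1_3 = 262; y1_3 = 110; cx_4 = 216; cy_4 = 62; r_4 = 26; x0_5 = 284; y0_5 = 338; x1_5 = 376; y1_5 = 390; x0_6 = 336; y0_6 = 288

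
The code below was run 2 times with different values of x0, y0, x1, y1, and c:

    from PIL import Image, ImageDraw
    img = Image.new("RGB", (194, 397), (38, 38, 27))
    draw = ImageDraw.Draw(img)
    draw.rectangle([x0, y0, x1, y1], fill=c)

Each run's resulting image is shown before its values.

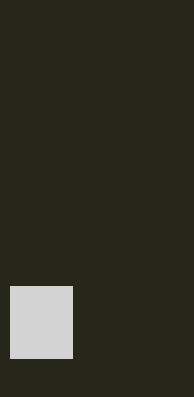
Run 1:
x0 = 10; y0 = 286; x1 = 72; y1 = 358; c = 'lightgray'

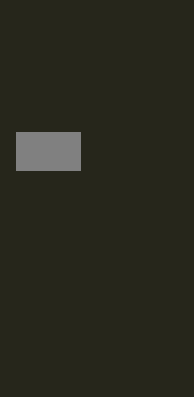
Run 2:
x0 = 16; y0 = 132; x1 = 80; y1 = 170; c = 'gray'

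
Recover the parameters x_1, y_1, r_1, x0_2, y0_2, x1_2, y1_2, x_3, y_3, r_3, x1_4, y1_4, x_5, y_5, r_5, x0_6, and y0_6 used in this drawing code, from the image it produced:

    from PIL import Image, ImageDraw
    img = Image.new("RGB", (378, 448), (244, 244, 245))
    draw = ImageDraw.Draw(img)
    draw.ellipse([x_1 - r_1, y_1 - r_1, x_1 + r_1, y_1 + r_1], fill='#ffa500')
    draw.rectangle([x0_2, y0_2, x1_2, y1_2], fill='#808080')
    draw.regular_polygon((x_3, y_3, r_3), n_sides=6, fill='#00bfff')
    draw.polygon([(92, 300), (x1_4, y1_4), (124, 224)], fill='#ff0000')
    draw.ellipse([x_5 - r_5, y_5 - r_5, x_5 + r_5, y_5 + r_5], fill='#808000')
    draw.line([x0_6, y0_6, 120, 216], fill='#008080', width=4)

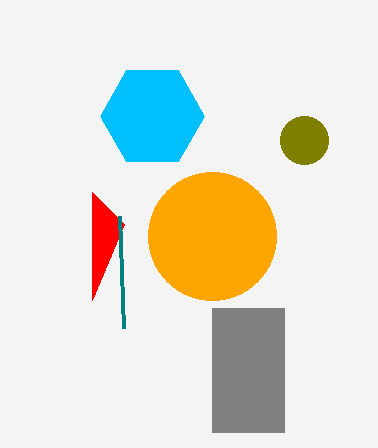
x_1 = 212; y_1 = 236; r_1 = 64; x0_2 = 212; y0_2 = 308; x1_2 = 284; y1_2 = 432; x_3 = 152; y_3 = 116; r_3 = 52; x1_4 = 92; y1_4 = 192; x_5 = 304; y_5 = 140; r_5 = 24; x0_6 = 124; y0_6 = 328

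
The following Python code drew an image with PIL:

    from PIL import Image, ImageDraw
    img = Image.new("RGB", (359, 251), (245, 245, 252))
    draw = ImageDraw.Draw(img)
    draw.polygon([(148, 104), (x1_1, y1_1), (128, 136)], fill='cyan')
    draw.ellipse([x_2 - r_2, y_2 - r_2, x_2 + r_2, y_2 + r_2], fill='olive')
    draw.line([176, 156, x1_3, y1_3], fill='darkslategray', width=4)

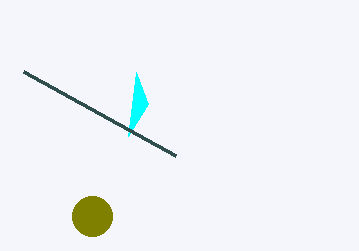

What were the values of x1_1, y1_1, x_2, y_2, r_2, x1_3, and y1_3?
x1_1 = 136; y1_1 = 72; x_2 = 92; y_2 = 216; r_2 = 20; x1_3 = 24; y1_3 = 72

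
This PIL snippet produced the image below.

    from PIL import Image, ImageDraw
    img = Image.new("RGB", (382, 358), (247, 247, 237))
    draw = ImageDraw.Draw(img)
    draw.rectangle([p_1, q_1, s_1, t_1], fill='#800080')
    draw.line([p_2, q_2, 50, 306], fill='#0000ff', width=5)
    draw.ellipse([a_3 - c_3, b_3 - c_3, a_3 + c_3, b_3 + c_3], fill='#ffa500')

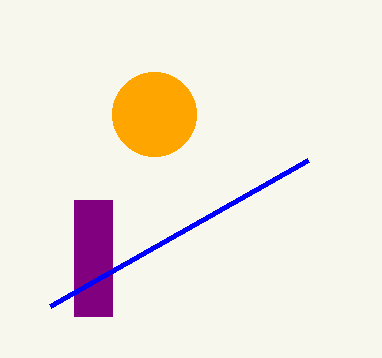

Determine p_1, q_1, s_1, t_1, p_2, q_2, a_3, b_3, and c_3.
p_1 = 74, q_1 = 200, s_1 = 112, t_1 = 316, p_2 = 308, q_2 = 160, a_3 = 154, b_3 = 114, c_3 = 42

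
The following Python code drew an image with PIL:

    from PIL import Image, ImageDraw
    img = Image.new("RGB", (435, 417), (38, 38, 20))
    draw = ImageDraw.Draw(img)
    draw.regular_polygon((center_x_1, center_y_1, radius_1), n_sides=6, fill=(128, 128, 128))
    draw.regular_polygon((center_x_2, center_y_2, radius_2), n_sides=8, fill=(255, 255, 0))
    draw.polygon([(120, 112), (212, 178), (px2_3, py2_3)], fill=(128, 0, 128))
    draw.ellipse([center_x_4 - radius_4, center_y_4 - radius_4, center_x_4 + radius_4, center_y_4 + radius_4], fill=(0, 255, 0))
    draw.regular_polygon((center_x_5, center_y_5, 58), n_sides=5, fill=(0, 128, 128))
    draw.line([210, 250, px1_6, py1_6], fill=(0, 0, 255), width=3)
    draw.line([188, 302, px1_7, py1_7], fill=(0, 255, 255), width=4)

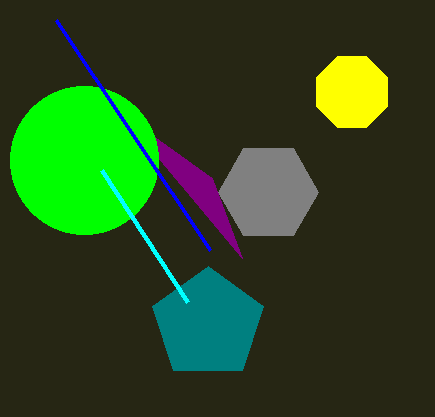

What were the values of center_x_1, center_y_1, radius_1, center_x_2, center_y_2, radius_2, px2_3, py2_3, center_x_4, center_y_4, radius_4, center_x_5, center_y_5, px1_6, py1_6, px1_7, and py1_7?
center_x_1 = 268
center_y_1 = 192
radius_1 = 50
center_x_2 = 352
center_y_2 = 92
radius_2 = 38
px2_3 = 242
py2_3 = 258
center_x_4 = 84
center_y_4 = 160
radius_4 = 74
center_x_5 = 208
center_y_5 = 324
px1_6 = 56
py1_6 = 20
px1_7 = 102
py1_7 = 170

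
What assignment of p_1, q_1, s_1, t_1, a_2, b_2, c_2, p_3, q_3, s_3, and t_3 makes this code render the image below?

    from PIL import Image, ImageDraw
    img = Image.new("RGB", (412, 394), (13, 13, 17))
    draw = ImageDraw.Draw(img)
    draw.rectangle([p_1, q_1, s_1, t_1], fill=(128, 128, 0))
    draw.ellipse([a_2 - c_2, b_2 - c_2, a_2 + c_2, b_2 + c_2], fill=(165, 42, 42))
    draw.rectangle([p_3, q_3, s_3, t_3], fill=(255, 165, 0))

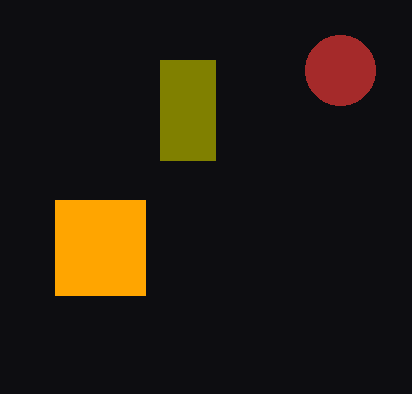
p_1 = 160, q_1 = 60, s_1 = 215, t_1 = 160, a_2 = 340, b_2 = 70, c_2 = 35, p_3 = 55, q_3 = 200, s_3 = 145, t_3 = 295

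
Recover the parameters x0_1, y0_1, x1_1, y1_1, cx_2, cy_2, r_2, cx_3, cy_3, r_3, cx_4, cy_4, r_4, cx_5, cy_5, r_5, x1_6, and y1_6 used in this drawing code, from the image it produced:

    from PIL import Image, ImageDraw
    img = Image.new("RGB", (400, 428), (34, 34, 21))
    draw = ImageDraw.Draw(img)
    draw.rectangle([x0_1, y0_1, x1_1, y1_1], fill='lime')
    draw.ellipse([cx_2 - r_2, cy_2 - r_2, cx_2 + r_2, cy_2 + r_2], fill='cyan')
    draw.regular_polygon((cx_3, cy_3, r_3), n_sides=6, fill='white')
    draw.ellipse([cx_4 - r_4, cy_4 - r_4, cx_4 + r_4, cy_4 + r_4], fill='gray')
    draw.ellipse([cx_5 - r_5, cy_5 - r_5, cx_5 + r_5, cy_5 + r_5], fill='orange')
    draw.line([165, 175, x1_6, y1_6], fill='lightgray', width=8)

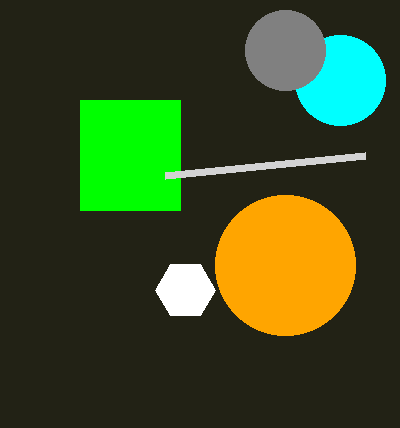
x0_1 = 80; y0_1 = 100; x1_1 = 180; y1_1 = 210; cx_2 = 340; cy_2 = 80; r_2 = 45; cx_3 = 185; cy_3 = 290; r_3 = 30; cx_4 = 285; cy_4 = 50; r_4 = 40; cx_5 = 285; cy_5 = 265; r_5 = 70; x1_6 = 365; y1_6 = 155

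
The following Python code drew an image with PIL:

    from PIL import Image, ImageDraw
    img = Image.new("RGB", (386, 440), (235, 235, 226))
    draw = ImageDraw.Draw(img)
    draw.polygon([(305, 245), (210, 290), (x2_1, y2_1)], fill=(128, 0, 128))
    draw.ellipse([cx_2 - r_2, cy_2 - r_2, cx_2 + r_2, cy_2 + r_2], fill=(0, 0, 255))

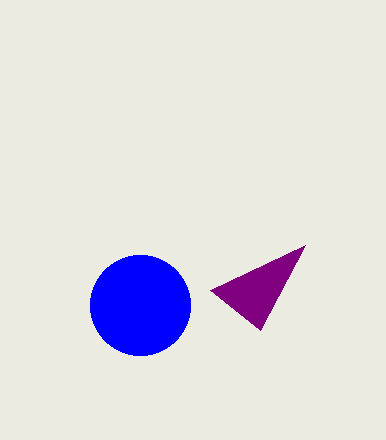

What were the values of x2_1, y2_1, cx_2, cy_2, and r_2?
x2_1 = 260
y2_1 = 330
cx_2 = 140
cy_2 = 305
r_2 = 50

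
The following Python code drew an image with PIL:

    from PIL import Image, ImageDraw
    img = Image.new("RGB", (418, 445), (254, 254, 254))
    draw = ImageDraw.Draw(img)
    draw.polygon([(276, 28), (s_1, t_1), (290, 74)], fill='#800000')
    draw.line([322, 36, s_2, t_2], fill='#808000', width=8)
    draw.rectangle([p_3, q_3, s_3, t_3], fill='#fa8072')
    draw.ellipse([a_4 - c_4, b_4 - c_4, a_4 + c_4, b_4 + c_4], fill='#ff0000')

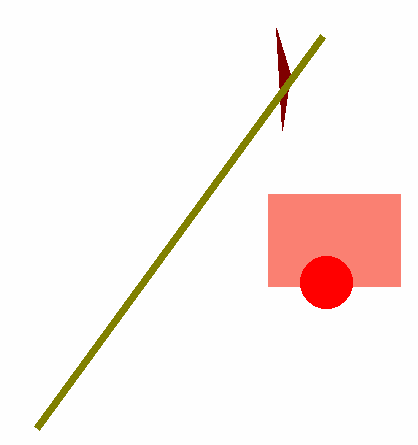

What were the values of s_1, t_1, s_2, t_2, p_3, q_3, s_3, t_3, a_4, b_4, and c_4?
s_1 = 282; t_1 = 130; s_2 = 36; t_2 = 428; p_3 = 268; q_3 = 194; s_3 = 400; t_3 = 286; a_4 = 326; b_4 = 282; c_4 = 26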